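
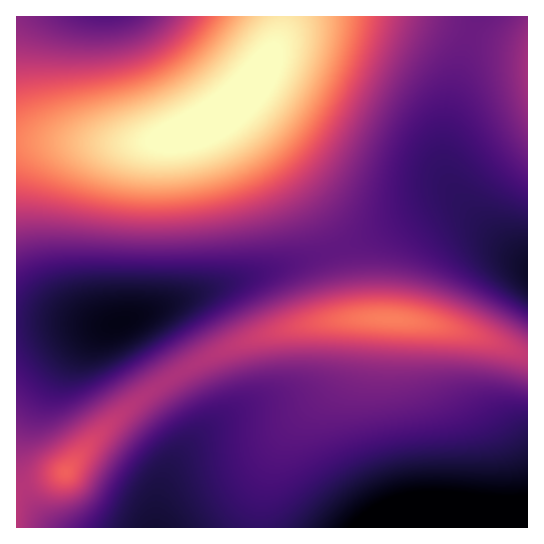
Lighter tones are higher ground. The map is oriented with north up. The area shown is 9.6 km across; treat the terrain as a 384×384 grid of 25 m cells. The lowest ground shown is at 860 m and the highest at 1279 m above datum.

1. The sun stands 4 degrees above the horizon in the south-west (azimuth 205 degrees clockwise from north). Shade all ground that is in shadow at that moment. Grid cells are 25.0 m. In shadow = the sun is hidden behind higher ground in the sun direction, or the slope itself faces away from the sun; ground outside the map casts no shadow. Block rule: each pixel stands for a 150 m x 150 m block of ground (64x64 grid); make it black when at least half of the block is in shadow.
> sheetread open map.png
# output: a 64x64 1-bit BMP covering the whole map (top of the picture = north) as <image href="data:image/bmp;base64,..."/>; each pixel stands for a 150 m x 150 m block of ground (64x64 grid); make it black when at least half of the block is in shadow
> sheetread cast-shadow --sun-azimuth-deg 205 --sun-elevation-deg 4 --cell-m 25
<image width="64" height="64" href="data:image/bmp;base64,Qk0+AgAAAAAAAD4AAAAoAAAAQAAAAEAAAAABAAEAAAAAAAACAAATCwAAEwsAAAIAAAAAAAAA////AAAAAAAAAAAAAAAAAAAAAAAAAAAAAAAAAAAAAAAAAAAAAAAAAAAAAAAAAAAAAAAAAAAAAAAAAAAAAAAAAAAAAAAAAAAABAAAAAAAAAAeAAAAAAAAAD8AAAAAAAAAP4AAAAAAAAA/wAAAAAAAAB/gAAAAAAAAD/AAAAAAAAAP+AAAAAAAAAf8AAAAAAAAA/4AAAAAAAAD/4AAAAAAAAH/wAAAAAAAAP/wAAAAAAAAf/gAAAAAAAA//gAAAAABAB//gAAAAAcAD//wAAAAPwAH//4AAAH/AAP//+AAP/8AAH///////wAAD///////AAAB//////8AAAA//////wAAAAf/////AAAAAP////8AAAAAP////wAAAAAH////AAAAAAH///8AAAAAAH///wAAAAAAP///AAAAAAAP//8AAAAAAAf//gAAAAAAAf/8AAAAAAAA//AAAAAAAAA/4AAAAAAAAA8AAAAAAAAAAAAAAAAAAAAAAAAAAAAAAAAAAAAAAAAAAAAAAAAAAAAAAAAAAAAAAAAAAAAAAAAAAAAAAAAAAAAAAAD/AAAAAAAAB//AAAAAAAAf/+AAAAAAAD//8AAAAAAAf//wAAAAAAB///gAAAAAAH//+AAAAAAAf//4AAAAAAA///wAAAAAAD///AAAAAAAH//8AAAAAAAP//wAAAAAAA=="/>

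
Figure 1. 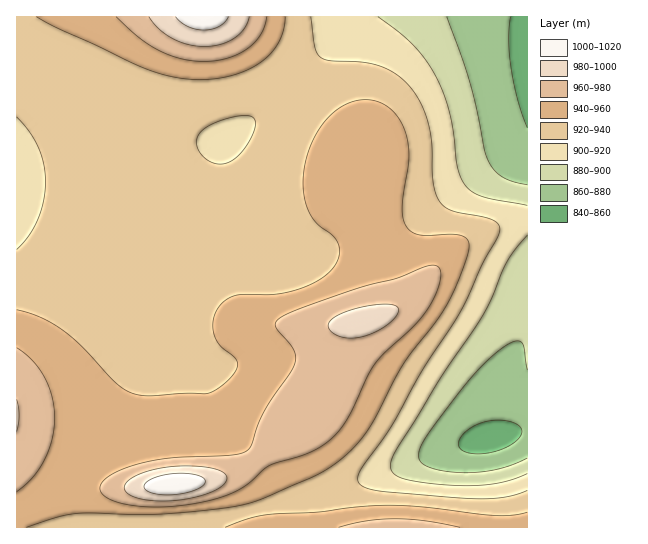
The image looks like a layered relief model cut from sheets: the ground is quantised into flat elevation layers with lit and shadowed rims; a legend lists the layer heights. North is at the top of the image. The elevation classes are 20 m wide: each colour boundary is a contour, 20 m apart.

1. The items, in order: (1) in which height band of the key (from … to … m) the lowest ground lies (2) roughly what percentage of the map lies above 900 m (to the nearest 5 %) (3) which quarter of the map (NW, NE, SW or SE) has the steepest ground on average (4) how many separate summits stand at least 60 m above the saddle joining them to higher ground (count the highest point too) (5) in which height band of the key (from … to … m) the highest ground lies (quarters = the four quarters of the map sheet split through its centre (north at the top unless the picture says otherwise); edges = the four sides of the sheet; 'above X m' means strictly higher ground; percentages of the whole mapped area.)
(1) The lowest point is somewhere between 840 and 860 m.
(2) Roughly 85 % of the ground is higher than 900 m.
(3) The steepest ground, on average, is in the south-east quarter.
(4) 2 summits rise at least 60 m above their surroundings.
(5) The highest point is somewhere between 1000 and 1020 m.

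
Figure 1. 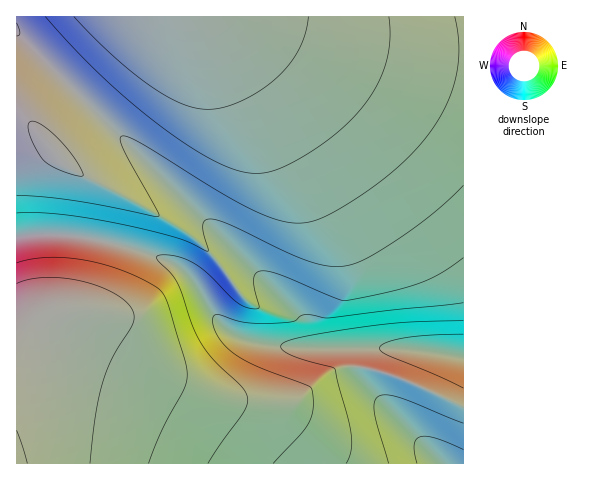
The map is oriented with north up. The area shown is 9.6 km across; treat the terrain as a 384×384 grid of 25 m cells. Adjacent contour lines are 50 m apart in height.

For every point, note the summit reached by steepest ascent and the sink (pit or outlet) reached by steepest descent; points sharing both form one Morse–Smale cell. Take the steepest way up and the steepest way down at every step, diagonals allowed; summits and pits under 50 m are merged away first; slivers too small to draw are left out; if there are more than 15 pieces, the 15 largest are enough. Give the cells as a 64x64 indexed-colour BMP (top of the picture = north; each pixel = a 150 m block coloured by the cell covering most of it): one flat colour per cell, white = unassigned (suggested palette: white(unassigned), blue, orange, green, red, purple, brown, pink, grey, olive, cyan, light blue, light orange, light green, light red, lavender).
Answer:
<image width="64" height="64" href="data:image/bmp;base64,Qk12CAAAAAAAAHYAAAAoAAAAQAAAAEAAAAABAAQAAAAAAAAIAAATCwAAEwsAABAAAAAAAAAA////ALR3HwAOf/8ALKAsACgn1gC9Z5QAS1aMAMJ34wB/f38AIr28AM++FwDox64AeLv/AIrfmACWmP8A1bDFACIiIiIiIiIiIiIiIiIiIiIiIiIiIiIiIiIiIiIiInd3IiIiIiIiIiIiIiIiIiIiIiIiIiIiIiIiIiIiIiInd3ciIiIiIiIiIiIiIiIiIiIiIiIiIiIiIiIiIiIiInd3dyIiIiIiIiIiIiIiIiIiIiIiIiIiIiIiIiIiIiInd3d3IiIiIiIiIiIiIiIiIiIiIiIiIiIiIiIiIiIiInd3d3ciIiIiIiIiIiIiIiIiIiIiIiIiIiIiIiIiIiInd3d3dyIiIiIiIiIiIiIiIiIiIiIiIiIiIiIiIiIiInd3d3d3IiIiIiIiIiIiIiIiIiIiIiIiIiIiIiIiIiIid3d3d3ciIiIiIiIiIiIiIiIiIiIiIiIiIiIiIiIiIid3d3d3cSIiIiIiIiIiIiIiIiIiIzMzMzMzIiIiIiIid3d3d3ERIiIiIiIiIiIiIiIiIzMzMzMzMzMzIiIiIid3d3dxEREiIiIiIiIiIiIiIiMzMzMzMzMzMzMyIiIid3d3cRERESIiIiIiIiIiIiIjMzMzMzMzMzMzMzMiIiJ3dxERERERIiIiIiIiIiIiIzMzMzMzMzMzMzMzMzMiInEREREREREiIiIiIiIiIiMzMzMzMzMzMzMzMzMzMzMzERERERERESIiIiIiIiIjMzMzMzMzMzMzMzMzMzMzMzMxERERERERIiIiIiIiIjMzMzMzMzMzMzMzMzMzEREREREREREREREiIiIiIiIzMzMzMzMzMzMzMxEREREREREREREREREREVIiIiIiMzMzMzMzMzMzMzERERERERERERERERERERERVTIiIzMzMzMzMzMzMzMzERERERERERERERERERERERFVUzMzMzMzMzMzMzMzMzEREREREREREREREREREREREVVVUzMzMzMzMzMzMzMzERERERERERERERERERERERERVVVVUzMzMzMzMzMzMzMRERERERERERERERERERERERFVVVVVMzMzMzMzMzMzMREREREREREREREREREREREREVVVVVVTMzMzMzMzMzMRERERERERERERERERERERERERVVVVVVMzMzMzMzMzMxERERERERERERERERERERERERFVVVVVUzMzMzMzMzMxEREREREREREREREREREREREREVVVVVVTMzMzMzMzMxERERERERERERERERERERERERERVVVVVVUzMzMzMzMxERERERERERERERERERERERERERFVVVVVVTMzMzMzEREREREREREREREREREREREREREREVVVVVVVMzMzMRERERERERERERERERERERERERERERERVVVVVVUzMxERERERERERERERERERERERERERERERERFFVVVVRBEREREREREREREREREREREREREREREREREREUREREREERERERERERERERERERERERERERERERERERERRERERERBERERERERERERERERERERERERERERERERERFEREREREEREREREREREREREREREREREREREREREREREUREREREQRERERERERERERERERERERERERERERERERERRERERERBERERERERERERERERERERERERERERERERERFEREREREEREREREREREREREREREREREREREREREREREUREREREQRERERERERERERERERERERERERERERERERERRERERERBERERERERERERERERERERERERERERERERERFEREREQREREREREREREREREREREREREREREREREREREUREREERERERERERERERERERERERERERERERERERERERREREERERERERERERERERERERERERERERERERERERERFEREQREREREREREREREREREREREREREREREREREREREUREQRERERERERERERERERERERERERERERERERERERERREQRERERERERERERERERERERERERERERERERERERERFEQREREREREREREREREREREREREREREREREREREREREURBERERERERERERERERERERERERERERERERERERERERREQRERERERERERERERERERERERERERERERERERERERFERBEREREREREREREREREREREREREREREREREREREREUREQRERERERERERERERERERERERERERERERERERERERREREERERERERERERERERERERERERERERERERERERERFERERBEREREREREREREREREREREREREREREREREREREUREREQRERERERERERERERERERERERERERERERERERERREREREERERERERERERERERERERERERERERERERERERFERERERBEREREREREREREREREREREREREREREREREREUREREREQRERERERERERERERERERERERERERERERERERREREREREERERERERERERERERERERERERERERERERERFERERERERBERERERERERERERERERERERERERERZmZmZkREREREREQREREREREREREREREREREREWZmZmZmZmZmREREREREREERERERERERERERERERFmZmZmZmZmZmZmZERERERERERBERERERERERERERFmZmZmZmZmZmZmZmZkREREREREREEREREREREREREWZmZmZmZmZmZmZmZmZm"/>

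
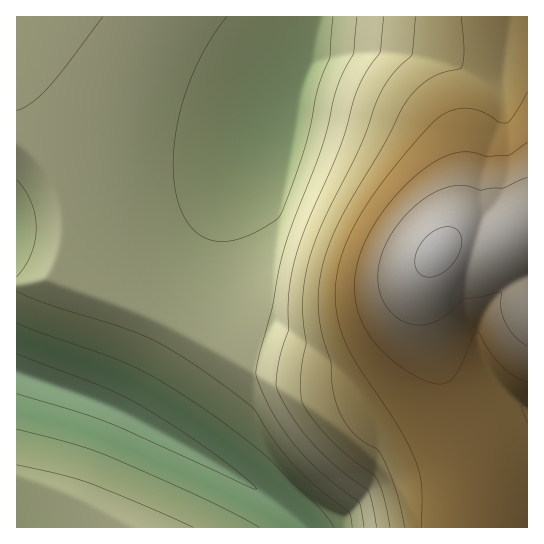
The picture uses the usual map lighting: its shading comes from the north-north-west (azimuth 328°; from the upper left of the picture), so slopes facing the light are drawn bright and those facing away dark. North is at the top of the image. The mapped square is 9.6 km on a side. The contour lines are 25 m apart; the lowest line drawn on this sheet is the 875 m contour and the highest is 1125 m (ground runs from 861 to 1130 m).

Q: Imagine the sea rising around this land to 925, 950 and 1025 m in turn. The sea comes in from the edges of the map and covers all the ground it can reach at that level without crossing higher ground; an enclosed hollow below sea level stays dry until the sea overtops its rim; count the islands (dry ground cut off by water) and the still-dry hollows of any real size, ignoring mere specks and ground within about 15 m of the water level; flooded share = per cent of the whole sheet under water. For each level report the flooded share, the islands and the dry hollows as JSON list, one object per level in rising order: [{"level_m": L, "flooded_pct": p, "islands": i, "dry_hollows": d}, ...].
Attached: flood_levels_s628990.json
[{"level_m": 925, "flooded_pct": 27, "islands": 0, "dry_hollows": 0}, {"level_m": 950, "flooded_pct": 55, "islands": 0, "dry_hollows": 0}, {"level_m": 1025, "flooded_pct": 69, "islands": 0, "dry_hollows": 0}]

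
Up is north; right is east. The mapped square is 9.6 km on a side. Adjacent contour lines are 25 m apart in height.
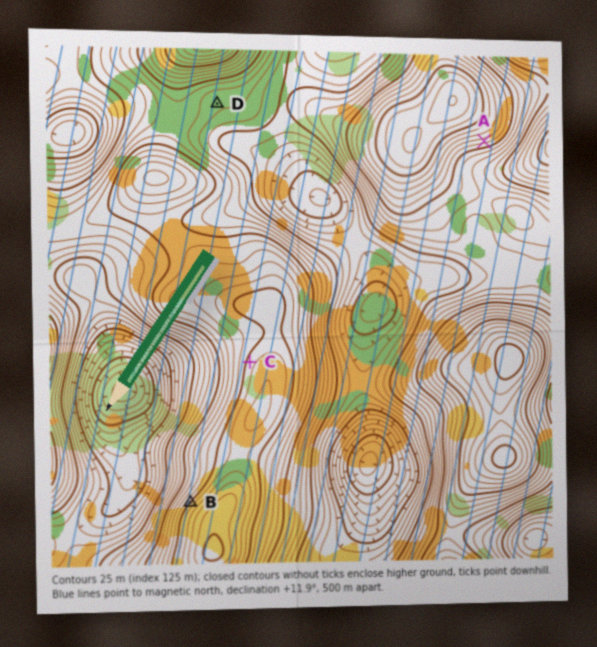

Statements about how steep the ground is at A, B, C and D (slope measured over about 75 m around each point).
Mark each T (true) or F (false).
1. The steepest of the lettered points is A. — F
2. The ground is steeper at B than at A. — T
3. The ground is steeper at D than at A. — F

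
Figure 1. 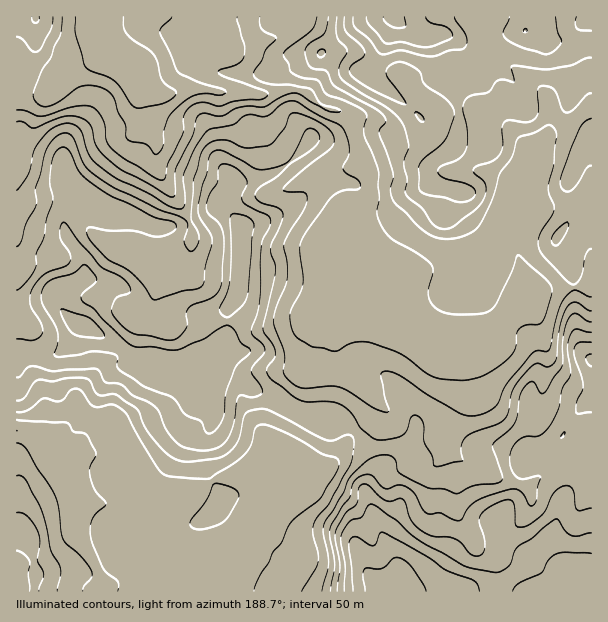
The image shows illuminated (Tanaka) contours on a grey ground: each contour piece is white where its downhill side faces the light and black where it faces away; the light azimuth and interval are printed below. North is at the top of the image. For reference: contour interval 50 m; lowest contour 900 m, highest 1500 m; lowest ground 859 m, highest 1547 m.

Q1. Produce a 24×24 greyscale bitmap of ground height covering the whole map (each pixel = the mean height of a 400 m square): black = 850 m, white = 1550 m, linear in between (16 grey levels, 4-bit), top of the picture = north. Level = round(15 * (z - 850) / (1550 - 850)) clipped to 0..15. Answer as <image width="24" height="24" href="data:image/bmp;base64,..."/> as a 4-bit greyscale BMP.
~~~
<image width="24" height="24" href="data:image/bmp;base64,Qk2WAQAAAAAAAHYAAAAoAAAAGAAAABgAAAABAAQAAAAAACABAAATCwAAEwsAABAAAAAAAAAAAAAAABEREQAiIiIAMzMzAERERABVVVUAZmZmAHd3dwCIiIgAmZmZAKqqqgC7u7sAzMzMAN3d3QDu7u4A////AHdlZmZmd4vv7tzN3YdVZmZmZ4ve3LvM3YZWZmZmZ4vdyqu7zHZVVmZ2ZnnLqZq6u2VVZmZmZmiqmImaqmVVZnh2ZmeJh4iaqlVWZ5mXZ3iHh3iaqmZmeJqoeIh3d2aJq4d4mqqph3ZndlZ5m5mZqqqphmZmVVVni5mqqZqphlVVVVVWeoq6iImpdVVVVVVVeIqpmHiahlVVVmZVZ3iZh3eKhlVVVWZVZ3iXd3eKhlVVZmZWd2iIiHeah1VWaIZWd2iIdleZd2VWiZdmd1iGQ0aYd2VWiYdmeFd0MjV3d3ZXiZh2eEVTIiRWZ3VXiJh3dzIzERMzRVV4iJiIeCIhESI0VWeZiZmYiDIRESMzRneaqpmamUMQEiMzRWiry6mqqg=="/>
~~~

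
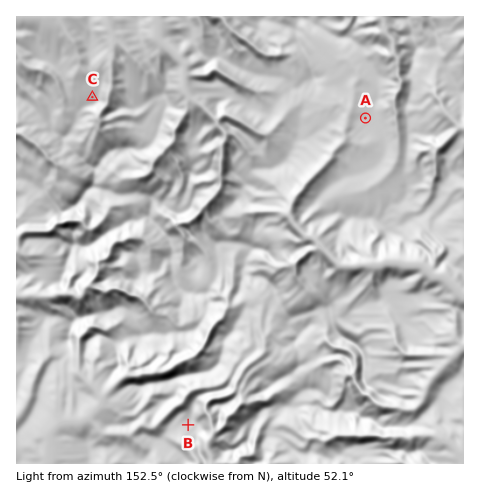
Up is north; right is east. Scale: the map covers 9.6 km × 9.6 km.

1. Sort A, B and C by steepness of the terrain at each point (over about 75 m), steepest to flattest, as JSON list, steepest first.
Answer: ["B", "C", "A"]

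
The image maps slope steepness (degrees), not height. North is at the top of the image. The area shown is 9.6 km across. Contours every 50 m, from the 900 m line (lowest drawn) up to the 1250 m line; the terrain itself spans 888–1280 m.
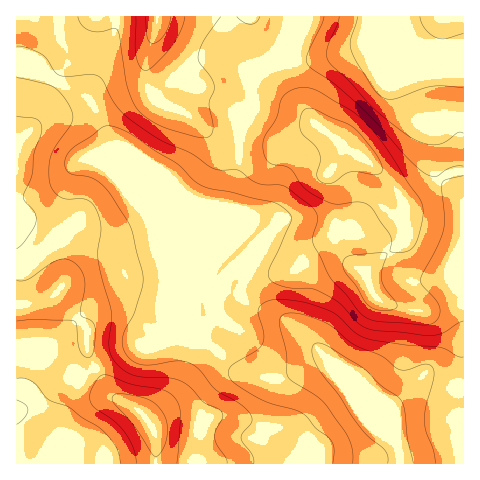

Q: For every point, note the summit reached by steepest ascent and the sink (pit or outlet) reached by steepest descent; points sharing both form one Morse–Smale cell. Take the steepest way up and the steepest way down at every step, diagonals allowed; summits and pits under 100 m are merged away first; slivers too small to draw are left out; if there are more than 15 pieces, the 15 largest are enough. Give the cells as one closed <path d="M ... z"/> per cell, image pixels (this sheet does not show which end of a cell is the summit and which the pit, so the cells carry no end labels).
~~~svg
<path d="M17 71l-1 318 12 3 9 7 22 34 0 5-11 25 249 1 7-18 11-15 14-14 25-14-7-13-14-18-4-10-3-3-6 0-30 16-11 4-9 0-33-8-21-21-16-12-7-6-1-10-39-95-7-13-16-19-26-70-12-22-12-10-32-16z"/><path d="M293 60l-21 5-15 8-8 9 3 22-12 19 0 35-10 45-32 76-2 7 0 14 9-14 5-2 25 10 15 10 23 10 20 11 11 9 24 26 5 12 14 18 14 23 23 23 12 8 0-25-3-14 23-20 5-4 10 0 15 5 18 0 0-184-23-24-22 20-10 5-5-1-12-19-17-17-14-10-17-8-32-28-14-26z"/><path d="M307 16l-291 1 0 53 32 7 32 16 12 10 12 22 26 70 16 19 7 13 39 95 1 10 23 18 21 21 33 8 9 0 11-4 26-15 10-2-22-25-24-16-30-13-15-10-25-10-5 2-9 15 0-15 32-78 12-50 0-35 12-19-3-22 11-11 18-8 16-3 2-15 9-20z"/><path d="M369 48l-14 1-36 10-25 1 0 10 4 24 8 18 12 14 26 22 17 8 14 10 17 17 11 18 6 2 14-7 18-17-6-14-1-29-18-21-14-31 3-4 19-9z"/><path d="M463 16l-155 0-12 29-2 15 25-1 36-10 14-1 55 23-19 9-3 4 14 31 18 21 1 29 6 13 11-6 12-1z"/><path d="M431 381l-12 1-26 23 3 14 0 25-12-8-31-33-24 14-14 14-11 15-7 17 166 1 1-76-18-2z"/><path d="M22 389l-6 1 0 73 31 1 12-26 0-5-22-34z"/><path d="M463 171l-8 0-13 7 21 24z"/>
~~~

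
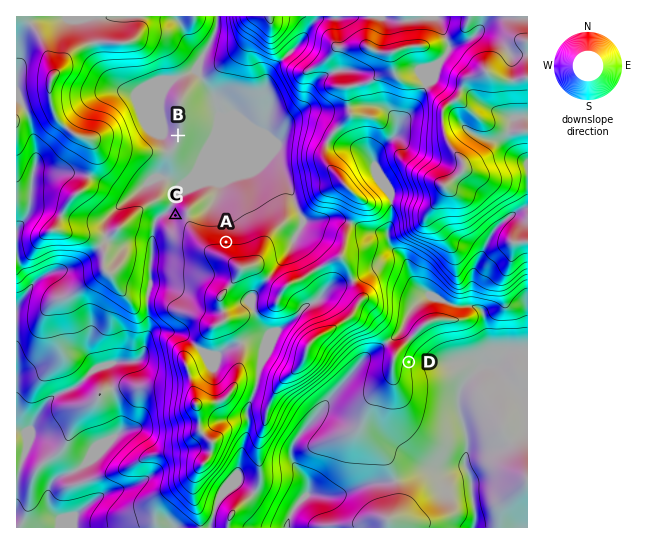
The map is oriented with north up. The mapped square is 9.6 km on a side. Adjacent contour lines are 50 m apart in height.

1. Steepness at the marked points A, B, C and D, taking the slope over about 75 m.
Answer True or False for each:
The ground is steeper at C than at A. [False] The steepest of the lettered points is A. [False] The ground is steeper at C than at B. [True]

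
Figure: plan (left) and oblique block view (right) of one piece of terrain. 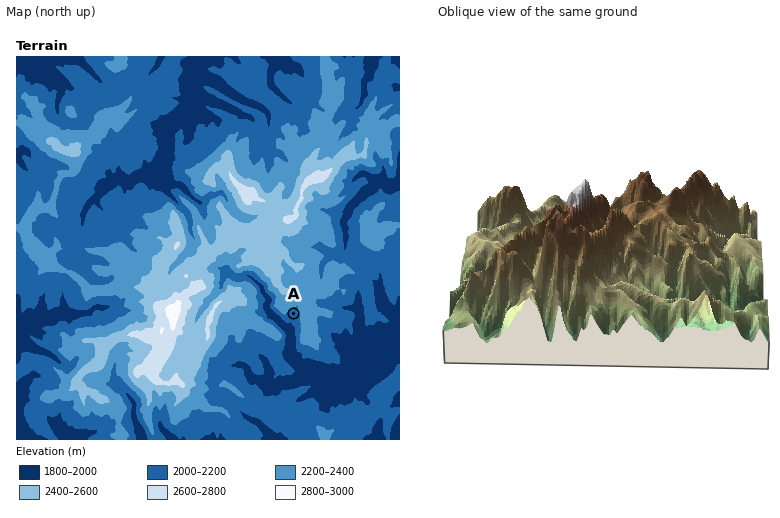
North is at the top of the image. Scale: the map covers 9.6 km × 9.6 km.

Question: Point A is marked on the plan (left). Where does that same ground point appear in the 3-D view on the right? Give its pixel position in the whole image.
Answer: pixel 679 273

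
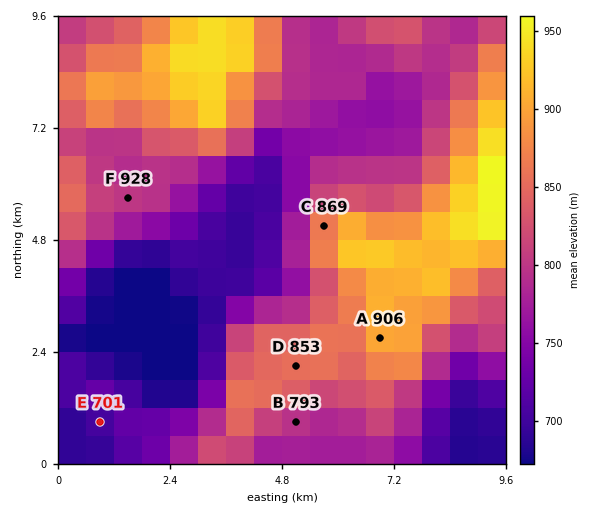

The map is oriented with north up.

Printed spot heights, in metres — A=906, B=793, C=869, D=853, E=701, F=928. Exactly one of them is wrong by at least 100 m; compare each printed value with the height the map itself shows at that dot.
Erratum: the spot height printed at F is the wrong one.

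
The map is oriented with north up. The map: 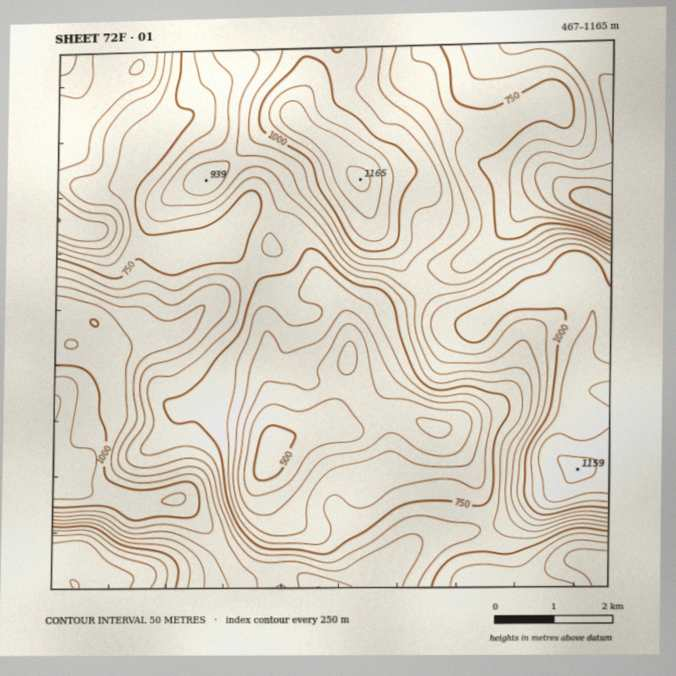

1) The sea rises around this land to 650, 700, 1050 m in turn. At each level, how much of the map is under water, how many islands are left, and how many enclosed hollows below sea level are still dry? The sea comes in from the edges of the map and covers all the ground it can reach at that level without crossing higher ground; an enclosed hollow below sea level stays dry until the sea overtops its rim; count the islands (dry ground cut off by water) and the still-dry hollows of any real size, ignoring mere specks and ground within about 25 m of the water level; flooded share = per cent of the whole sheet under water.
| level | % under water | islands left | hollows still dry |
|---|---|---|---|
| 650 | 9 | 0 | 1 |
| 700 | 14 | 0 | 1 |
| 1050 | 93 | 1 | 0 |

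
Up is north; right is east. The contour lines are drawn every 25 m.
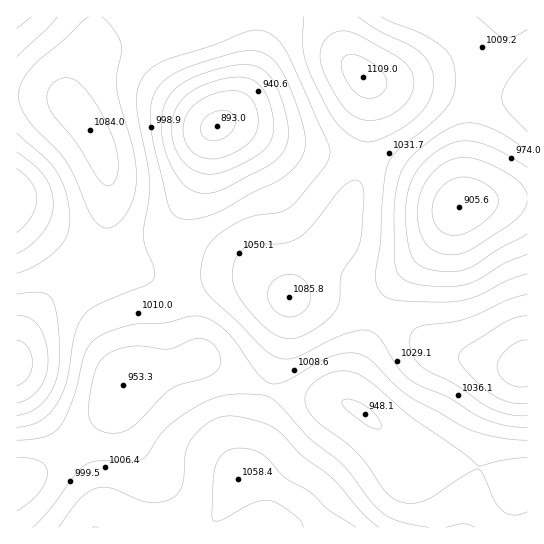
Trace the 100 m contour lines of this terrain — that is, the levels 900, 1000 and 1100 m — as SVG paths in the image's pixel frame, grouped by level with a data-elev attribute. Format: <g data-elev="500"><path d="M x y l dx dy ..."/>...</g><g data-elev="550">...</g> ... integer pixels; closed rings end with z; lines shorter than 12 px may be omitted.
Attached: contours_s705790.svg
<g data-elev="900"><path d="M213 141l-7-2-4-5-2-7 3-6 6-6 8-4 8-1 6 3 3 3 2 5-3 9-9 8z"/></g><g data-elev="1000"><path d="M428 527l-27-5-17-8-13-12-28-36-34-28-34-37-10-6-24-1-14 1-13 3-28 15-22 17-17 25-6 5-11 2-31-1-14 4-10 9-27 37-15 16"/><path d="M474 527l-11-3-17 3"/><path d="M17 440l28-3 8-4 6-6 7-11 7-18 12-45 5-9 7-6 12-6 21-7 35-2 30-7 15 4 15 10 11 12 21 30 12 11 6 1 10-3 34-19 14-6 13-3 12 1 13 7 23 23 13 11 55 31 13 6 18 4 34 4"/><path d="M527 254l-21 9-27 16-13 5-23 3-30-4-11-5-6-11-2-49 3-31 3-12 4-9 7-9 11-10 28-19 16-5 16 2 21 9 24 17"/><path d="M186 219l-7-1-5-3-4-6-3-8-16-72 0-20 4-16 6-9 8-7 24-11 49-15 12 0 11 3 8 5 7 10 15 30 10 36 0 11-2 9-11 15-15 12-26 11-36 20-16 5z"/><path d="M17 152l18 14 10 11 6 13 2 13-2 15-7 13-13 14-14 9"/><path d="M527 29l-13 7-11 1-6-3-21-17"/><path d="M31 17l-14 11"/></g><g data-elev="1100"><path d="M17 386l6-4 5-5 3-7 1-8-1-8-3-7-5-4-6-3"/><path d="M527 340l-9 2-10 7-8 9-3 9 4 10 7 6 10 4 9-1"/><path d="M365 98l9 0 9-5 4-8-1-8-7-8-13-10-11-4-9 0-3 3-2 5 3 12 10 16z"/></g>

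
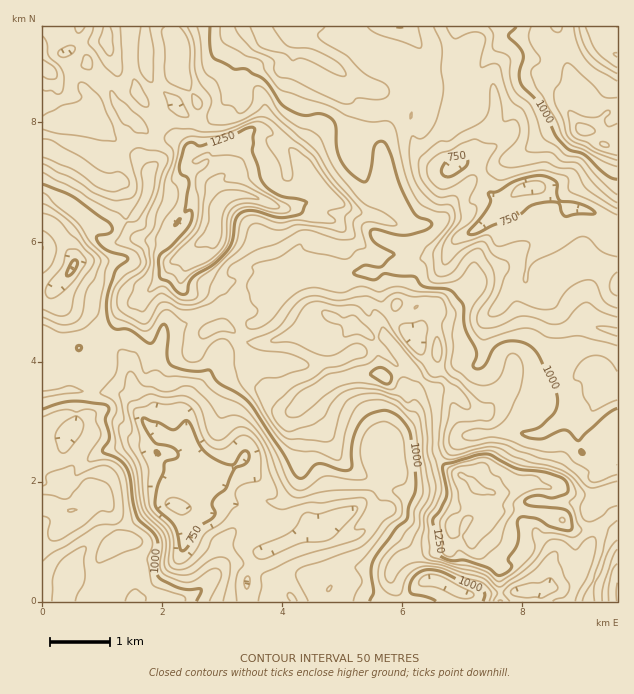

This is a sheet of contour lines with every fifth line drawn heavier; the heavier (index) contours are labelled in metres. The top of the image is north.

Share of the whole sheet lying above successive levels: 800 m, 92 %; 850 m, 85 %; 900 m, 77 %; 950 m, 67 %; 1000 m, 56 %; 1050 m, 44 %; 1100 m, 31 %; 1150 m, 19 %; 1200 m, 11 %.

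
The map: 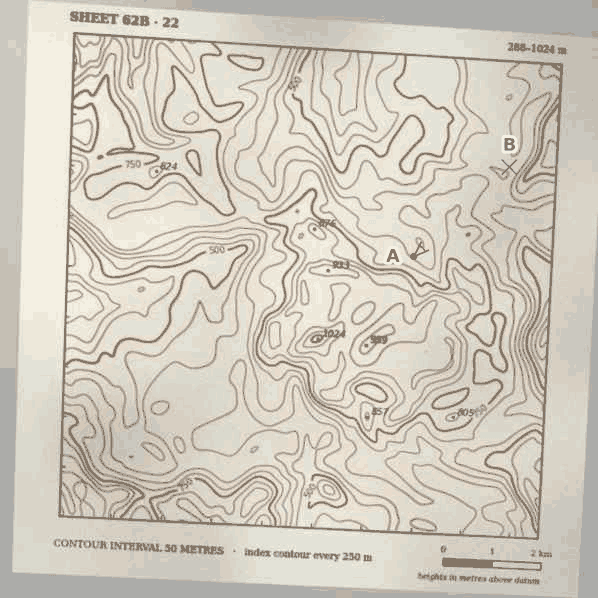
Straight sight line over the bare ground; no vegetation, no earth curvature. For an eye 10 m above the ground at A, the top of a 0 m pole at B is hidden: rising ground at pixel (432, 240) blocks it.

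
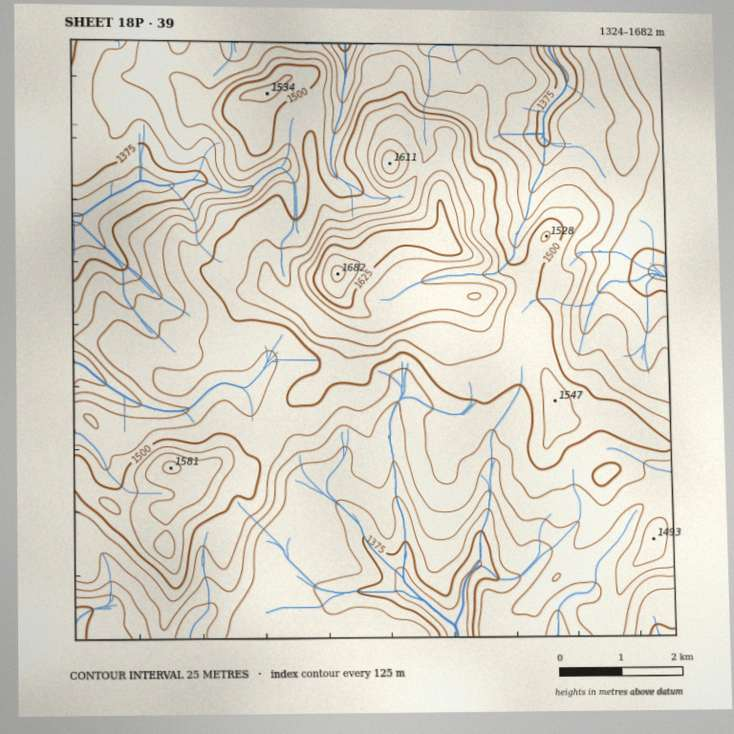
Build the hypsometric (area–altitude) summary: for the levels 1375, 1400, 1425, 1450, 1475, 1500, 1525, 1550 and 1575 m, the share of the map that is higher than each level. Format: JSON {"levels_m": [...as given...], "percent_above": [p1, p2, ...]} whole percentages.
{"levels_m": [1375, 1400, 1425, 1450, 1475, 1500, 1525, 1550, 1575], "percent_above": [95, 86, 70, 55, 40, 26, 15, 9, 5]}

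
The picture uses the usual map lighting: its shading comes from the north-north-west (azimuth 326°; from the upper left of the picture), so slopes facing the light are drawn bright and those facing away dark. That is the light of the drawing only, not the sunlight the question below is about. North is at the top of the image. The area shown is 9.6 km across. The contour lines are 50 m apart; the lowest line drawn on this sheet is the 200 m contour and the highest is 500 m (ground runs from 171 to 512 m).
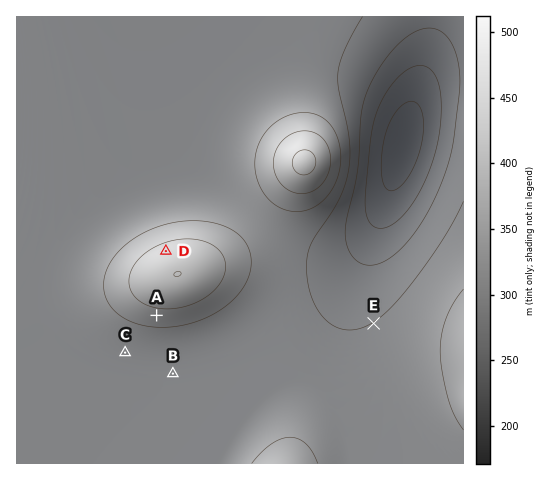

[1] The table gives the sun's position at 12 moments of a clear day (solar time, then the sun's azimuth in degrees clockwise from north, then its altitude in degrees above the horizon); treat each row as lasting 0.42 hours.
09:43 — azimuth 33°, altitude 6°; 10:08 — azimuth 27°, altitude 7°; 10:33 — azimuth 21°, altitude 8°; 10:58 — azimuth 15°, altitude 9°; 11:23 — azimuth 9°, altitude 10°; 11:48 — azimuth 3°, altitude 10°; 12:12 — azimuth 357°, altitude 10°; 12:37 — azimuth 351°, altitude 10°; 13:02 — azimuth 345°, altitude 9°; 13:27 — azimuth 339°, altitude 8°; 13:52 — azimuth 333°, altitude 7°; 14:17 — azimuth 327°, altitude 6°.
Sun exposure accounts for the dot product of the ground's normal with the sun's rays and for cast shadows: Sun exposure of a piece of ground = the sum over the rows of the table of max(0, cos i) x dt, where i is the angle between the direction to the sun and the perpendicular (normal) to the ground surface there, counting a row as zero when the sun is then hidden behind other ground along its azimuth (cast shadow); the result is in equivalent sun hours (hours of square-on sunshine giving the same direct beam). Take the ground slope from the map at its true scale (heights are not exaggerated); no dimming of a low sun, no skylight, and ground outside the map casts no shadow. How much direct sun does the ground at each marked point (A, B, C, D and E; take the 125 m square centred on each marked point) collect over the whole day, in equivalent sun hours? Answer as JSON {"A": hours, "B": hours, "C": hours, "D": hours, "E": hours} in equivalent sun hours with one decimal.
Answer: {"A": 0.1, "B": 0.7, "C": 0.6, "D": 1.2, "E": 0.8}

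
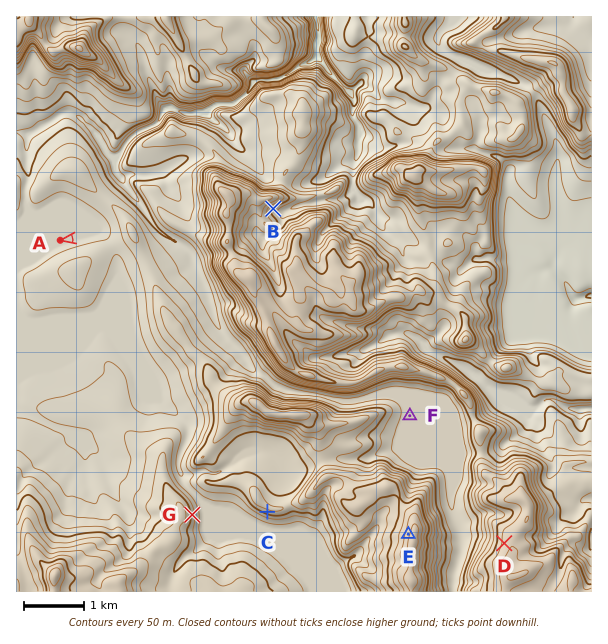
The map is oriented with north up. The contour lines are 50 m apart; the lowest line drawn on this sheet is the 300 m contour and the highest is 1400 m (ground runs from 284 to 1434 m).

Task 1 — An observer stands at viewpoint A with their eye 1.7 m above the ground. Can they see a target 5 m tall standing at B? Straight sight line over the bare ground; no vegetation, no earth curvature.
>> no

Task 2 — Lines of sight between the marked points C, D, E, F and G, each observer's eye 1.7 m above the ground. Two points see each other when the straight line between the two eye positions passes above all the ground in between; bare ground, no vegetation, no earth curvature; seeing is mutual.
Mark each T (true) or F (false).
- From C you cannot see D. T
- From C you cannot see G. F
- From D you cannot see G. T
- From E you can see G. T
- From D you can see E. F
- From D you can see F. T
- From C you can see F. F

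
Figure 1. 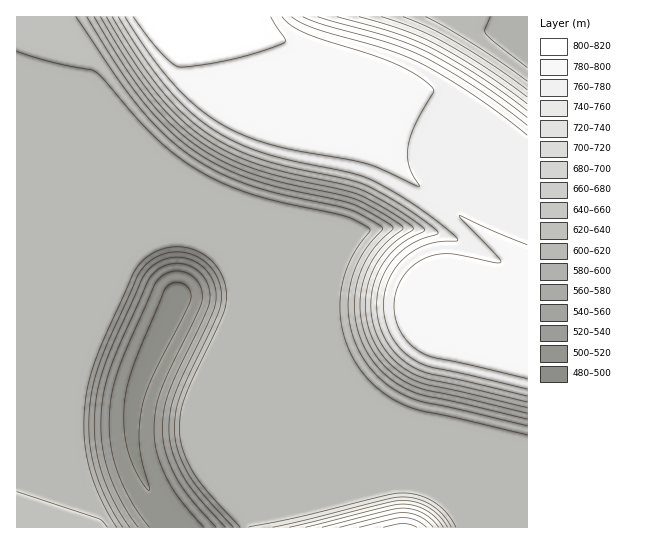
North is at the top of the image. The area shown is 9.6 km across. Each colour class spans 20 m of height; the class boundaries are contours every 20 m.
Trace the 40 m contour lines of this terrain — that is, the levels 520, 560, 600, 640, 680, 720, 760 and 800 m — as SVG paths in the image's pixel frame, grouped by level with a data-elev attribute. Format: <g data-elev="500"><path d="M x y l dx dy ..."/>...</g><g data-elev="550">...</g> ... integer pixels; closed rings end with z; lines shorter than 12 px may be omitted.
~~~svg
<g data-elev="520"><path d="M149 527l-19-28-14-33-6-29 0-32 4-20 7-22 34-78 8-10 14-4 10 2 9 6 5 10 1 10-4 13-28 58-10 23-5 22-1 24 5 20 10 24 14 20 21 24"/></g><g data-elev="560"><path d="M130 527l-19-32-12-33-5-32 3-36 4-19 8-21 34-77 6-8 9-7 9-4 10-1 14 3 14 9 9 13 2 16-3 15-30 62-10 24-4 23 1 21 6 19 11 20 14 19 25 26"/></g><g data-elev="600"><path d="M117 527l-19-34-11-35-3-35 4-37 13-41 35-76 7-9 10-7 12-5 12-1 10 1 10 3 15 10 11 16 4 18-1 11-3 9-32 66-8 21-3 21 1 20 6 18 10 17 14 18 29 31"/><path d="M527 68l-41-34-1-4 5-13"/></g><g data-elev="640"><path d="M451 527l-8-12-12-10-13-6-15-2-14 2-117 28"/><path d="M527 90l-34-25-36-22-27-15-27-11"/><path d="M76 17l41 61 23 31 25 26 26 21 24 15 27 11 35 11 72 16 16 8 17 10 0 3-17 20-9 16-6 19-2 20 2 20 6 20 11 18 14 16 17 13 19 8 110 26"/></g><g data-elev="680"><path d="M443 527l-7-9-10-8-11-4-12-2-14 2-84 21"/><path d="M527 104l-45-32-47-28-33-14-43-13"/><path d="M94 17l30 49 24 33 25 27 26 22 27 15 31 12 100 25 22 11 23 15 1 3-1 1-17 14-13 17-8 17-4 19 1 20 5 20 9 18 14 15 16 12 17 7 105 24"/></g><g data-elev="720"><path d="M433 527l-13-10-17-4-11 1-52 13"/><path d="M527 118l-51-37-51-30-36-14-71-20"/><path d="M106 17l27 44 24 32 24 26 25 20 26 15 29 11 28 8 56 12 17 5 33 18 29 21 0 2-20 11-15 13-10 16-6 18-2 20 4 20 8 18 13 15 14 10 15 6 102 24"/></g><g data-elev="760"><path d="M417 527l-14-4-20 4"/><path d="M527 135l-53-40-53-32-36-14-71-21-13-5-9-6"/><path d="M118 17l25 39 23 31 24 24 24 19 24 13 29 11 25 7 57 11 20 7 44 25 41 31 4 6-24 2-19 7-12 9-9 11-7 15-3 16 1 17 5 15 5 9 8 10 10 7 10 6 104 24"/></g><g data-elev="800"><path d="M133 17l30 38 11 10 8 2 52-8 25-7 24-9 2-4-14-22"/></g>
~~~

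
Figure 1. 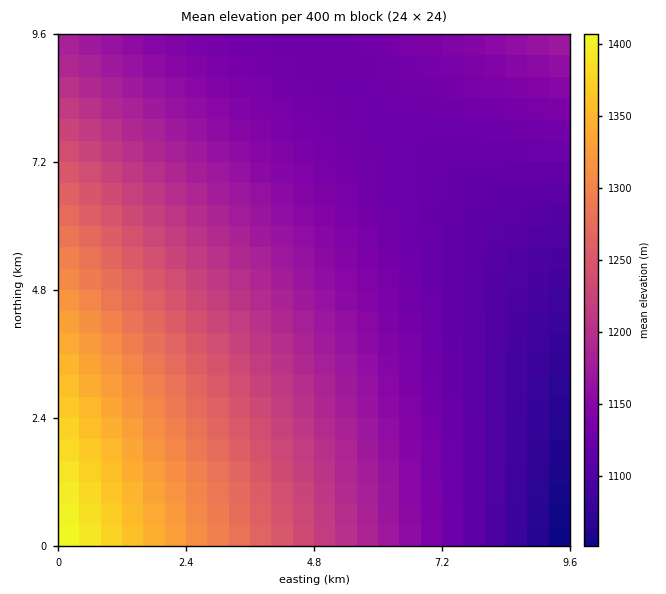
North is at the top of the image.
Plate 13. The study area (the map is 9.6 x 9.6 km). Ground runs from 1040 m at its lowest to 1420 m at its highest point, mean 1180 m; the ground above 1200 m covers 30.5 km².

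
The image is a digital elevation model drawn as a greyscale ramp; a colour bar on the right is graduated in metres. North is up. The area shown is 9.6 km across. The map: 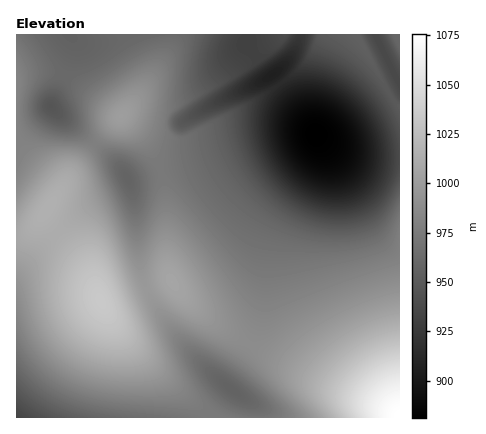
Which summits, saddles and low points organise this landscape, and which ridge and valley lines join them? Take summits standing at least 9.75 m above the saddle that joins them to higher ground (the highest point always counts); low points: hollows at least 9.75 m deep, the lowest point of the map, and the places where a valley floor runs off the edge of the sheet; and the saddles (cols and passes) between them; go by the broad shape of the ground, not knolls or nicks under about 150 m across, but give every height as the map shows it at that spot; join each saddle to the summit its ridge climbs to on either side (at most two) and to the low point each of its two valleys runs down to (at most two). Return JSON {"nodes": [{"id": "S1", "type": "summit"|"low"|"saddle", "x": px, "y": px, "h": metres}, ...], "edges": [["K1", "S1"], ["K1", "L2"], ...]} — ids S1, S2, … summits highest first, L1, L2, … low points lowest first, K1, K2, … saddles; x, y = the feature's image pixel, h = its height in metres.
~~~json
{"nodes": [
{"id": "S1", "type": "summit", "x": 398, "y": 416, "h": 1076},
{"id": "S2", "type": "summit", "x": 100, "y": 302, "h": 1034},
{"id": "S3", "type": "summit", "x": 122, "y": 116, "h": 1001},
{"id": "S4", "type": "summit", "x": 398, "y": 38, "h": 959},
{"id": "S5", "type": "summit", "x": 358, "y": 40, "h": 955},
{"id": "L1", "type": "low", "x": 316, "y": 134, "h": 881},
{"id": "L2", "type": "low", "x": 16, "y": 418, "h": 933},
{"id": "L3", "type": "low", "x": 50, "y": 106, "h": 946},
{"id": "L4", "type": "low", "x": 232, "y": 390, "h": 956},
{"id": "L5", "type": "low", "x": 128, "y": 178, "h": 957},
{"id": "K1", "type": "saddle", "x": 56, "y": 234, "h": 1012},
{"id": "K2", "type": "saddle", "x": 146, "y": 290, "h": 997},
{"id": "K3", "type": "saddle", "x": 248, "y": 344, "h": 988},
{"id": "K4", "type": "saddle", "x": 94, "y": 144, "h": 978},
{"id": "K5", "type": "saddle", "x": 160, "y": 172, "h": 973},
{"id": "K6", "type": "saddle", "x": 384, "y": 52, "h": 937}],
"edges": [["K1", "S2"], ["K1", "L2"], ["K1", "L5"], ["K2", "S2"], ["K2", "L4"], ["K2", "L5"], ["K3", "S1"], ["K3", "S2"], ["K3", "L1"], ["K3", "L4"], ["K4", "S2"], ["K4", "S3"], ["K4", "L3"], ["K4", "L5"], ["K5", "S2"], ["K5", "S3"], ["K5", "L1"], ["K5", "L5"], ["K6", "S4"], ["K6", "S5"], ["K6", "L1"]]}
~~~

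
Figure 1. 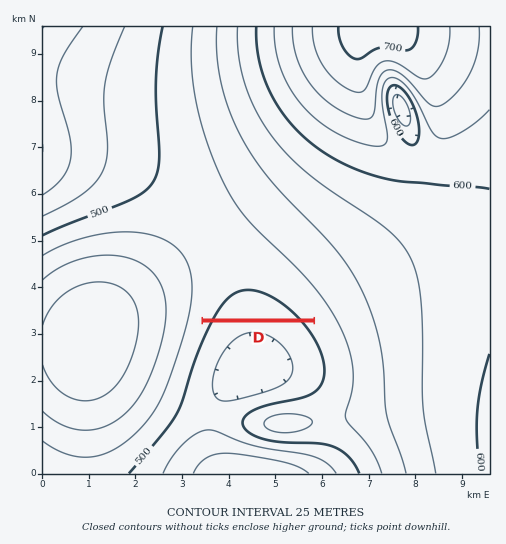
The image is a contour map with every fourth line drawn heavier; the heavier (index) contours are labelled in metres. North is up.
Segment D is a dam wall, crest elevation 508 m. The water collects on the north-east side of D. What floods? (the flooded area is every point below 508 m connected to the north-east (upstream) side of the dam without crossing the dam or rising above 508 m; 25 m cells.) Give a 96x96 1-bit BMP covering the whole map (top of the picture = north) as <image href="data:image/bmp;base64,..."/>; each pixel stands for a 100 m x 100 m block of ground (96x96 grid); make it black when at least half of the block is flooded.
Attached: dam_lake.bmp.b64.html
<image width="96" height="96" href="data:image/bmp;base64,Qk2+BAAAAAAAAD4AAAAoAAAAYAAAAGAAAAABAAEAAAAAAIAEAAATCwAAEwsAAAIAAAAAAAAA////AAAAAAAAAAAAAAAAAAAAAAAAAAAAAAAAAAAAAAAAAAAAAAAAAAAAAAAAAAAAAAAAAAAAAAAAAAAAAAAAAAAAAAAAAAAAAAAAAAAAAAAAAAAAAAAAAAAAAAAAAAAAAAAAAAAAAAAAAAAAAAAAAAAAAAAAAAAAAAAAAAAAAAAAAAAAAAAAAAAAAAAAAAAAAAAAAAAAAAAAAAAAAAAAAAAAAAAAAAAAAAAAAAAAAAAAAAAAAAAAAAAAAAAAAAAAAAAAAAAAAAAAAAAAAAAAAAAAAAAAAAAAAAAAAAAAAAAAAAAAAAAAAAAAAAAAAAAAAAAAAAAAAAAAAAAAAAAAAAAAAAAAAAAAAAAAAAAAAAAAAAAAAAAAAAAAAAAAAAAAAAAAAAAAAAAAAAAAAAAAAAAAAAAAAAAAAAAAAAAAAAAAAAAAAAAAAAAAAAAAAAAAAAAAAAAAAAAAAAAAAAAAAAAAAAAAAAAAAAAAAAAAAAAAAAAAAAAAAAAAAAAAAAAAAAAAAAAAAAAAAAAAAAAAAAAAAAAAAAAAH///gAAAAAAAAAAAH///gAAAAAAAAAAAD///AAAAAAAAAAAAD//+AAAAAAAAAAAAB//8AAAAAAAAAAAAB//4AAAAAAAAAAAAB//wAAAAAAAAAAAAA//AAAAAAAAAAAAAAf+AAAAAAAAAAAAAAP4AAAAAAAAAAAAAACAAAAAAAAAAAAAAAAAAAAAAAAAAAAAAAAAAAAAAAAAAAAAAAAAAAAAAAAAAAAAAAAAAAAAAAAAAAAAAAAAAAAAAAAAAAAAAAAAAAAAAAAAAAAAAAAAAAAAAAAAAAAAAAAAAAAAAAAAAAAAAAAAAAAAAAAAAAAAAAAAAAAAAAAAAAAAAAAAAAAAAAAAAAAAAAAAAAAAAAAAAAAAAAAAAAAAAAAAAAAAAAAAAAAAAAAAAAAAAAAAAAAAAAAAAAAAAAAAAAAAAAAAAAAAAAAAAAAAAAAAAAAAAAAAAAAAAAAAAAAAAAAAAAAAAAAAAAAAAAAAAAAAAAAAAAAAAAAAAAAAAAAAAAAAAAAAAAAAAAAAAAAAAAAAAAAAAAAAAAAAAAAAAAAAAAAAAAAAAAAAAAAAAAAAAAAAAAAAAAAAAAAAAAAAAAAAAAAAAAAAAAAAAAAAAAAAAAAAAAAAAAAAAAAAAAAAAAAAAAAAAAAAAAAAAAAAAAAAAAAAAAAAAAAAAAAAAAAAAAAAAAAAAAAAAAAAAAAAAAAAAAAAAAAAAAAAAAAAAAAAAAAAAAAAAAAAAAAAAAAAAAAAAAAAAAAAAAAAAAAAAAAAAAAAAAAAAAAAAAAAAAAAAAAAAAAAAAAAAAAAAAAAAAAAAAAAAAAAAAAAAAAAAAAAAAAAAAAAAAAAAAAAAAAAAAAAAAAAAAAAAAAAAAAAAAAAAAAAAAAAAAAAAAAAAAAAAAAAAAAAAAAAAAAAAAAAAAAAAAAAAAAAAAAAAAAAAAAAAAAAAAAAAAAAAAAAAAAAAAAAAAAAAAAAAAAAAAAAAAAAAAAAAAAAAAAAAAAAAAAA="/>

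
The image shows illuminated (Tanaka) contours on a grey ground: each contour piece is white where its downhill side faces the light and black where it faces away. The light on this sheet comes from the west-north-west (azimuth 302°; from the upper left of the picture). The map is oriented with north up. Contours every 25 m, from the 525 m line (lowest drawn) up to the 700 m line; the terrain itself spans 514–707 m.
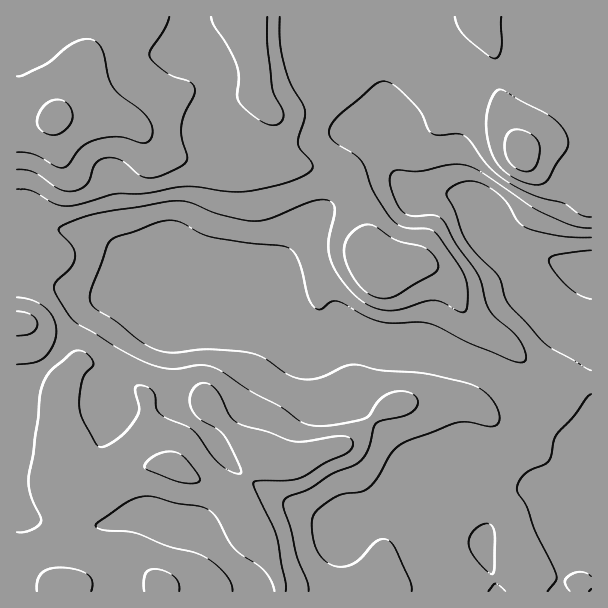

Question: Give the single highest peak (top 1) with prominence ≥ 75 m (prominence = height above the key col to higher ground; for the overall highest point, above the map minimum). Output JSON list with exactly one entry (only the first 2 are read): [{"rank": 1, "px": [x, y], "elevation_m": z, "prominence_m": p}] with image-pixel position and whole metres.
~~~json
[{"rank": 1, "px": [54, 117], "elevation_m": 707, "prominence_m": 193}]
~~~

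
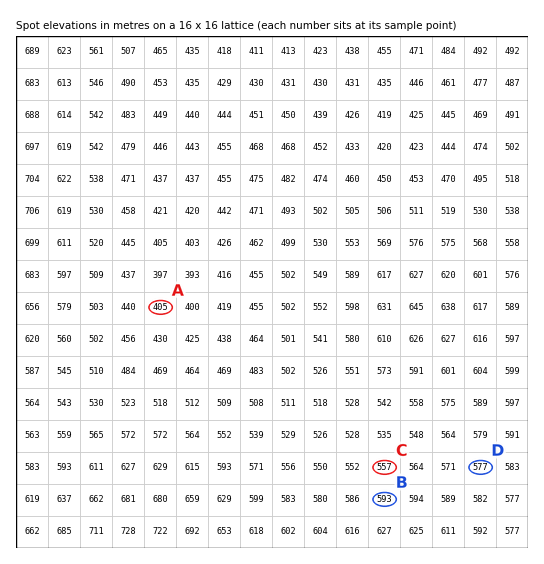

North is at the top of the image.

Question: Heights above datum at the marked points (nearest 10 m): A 410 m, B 590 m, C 560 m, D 580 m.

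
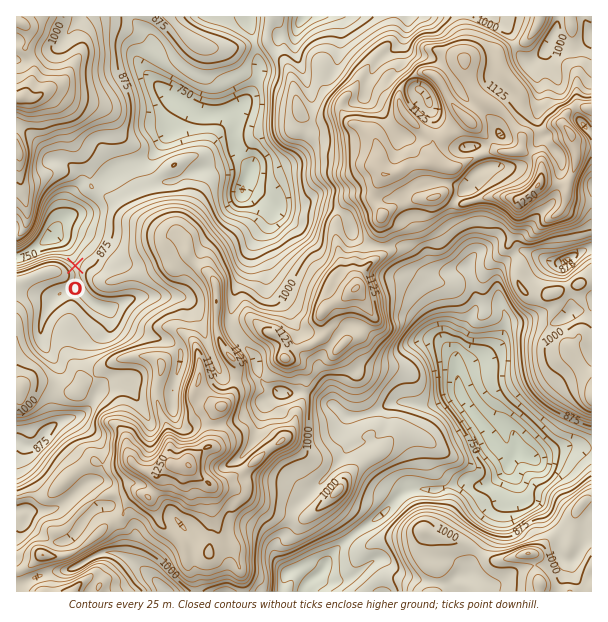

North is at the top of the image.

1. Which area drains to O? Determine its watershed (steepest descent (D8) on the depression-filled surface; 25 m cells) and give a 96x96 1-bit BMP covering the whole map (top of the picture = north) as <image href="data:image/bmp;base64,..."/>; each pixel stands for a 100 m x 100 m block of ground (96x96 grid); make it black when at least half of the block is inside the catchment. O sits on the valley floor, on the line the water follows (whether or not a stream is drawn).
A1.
<image width="96" height="96" href="data:image/bmp;base64,Qk2+BAAAAAAAAD4AAAAoAAAAYAAAAGAAAAABAAEAAAAAAIAEAAATCwAAEwsAAAIAAAAAAAAA////AAAAAAAAAAAAAAAAAAAAAAAAAAAAAAAAAAAAAAAAAAAAAAAAAAAAAAAAAAAAAAAAAAAAAAAAAAAAAAAAAAAAAAAAAAAAAAAAAAAAAAAAAAAAAAAAAAAAAAAAAAAAAAAAAAAAAAAAAAAAAAAAAAAAAAAAAAAAAAAAAAAAAAAAAAAAAAAAAAAAAAAAAAAAAAAAAAAAAAAAAAAAAAAAAAAAAAAAAAAAAAAAAAAAAAAAAAAAAAAAAAAAAAAAAAAAAAAAAAAAAAAAAAAAAAAAAAAAAAAAAAAAAAAAAAAAAAAAAAAAAAAAAAAAAAAAAAAAAAAAAAAAAAAAAAAAAAAAAAAAAAAAAAA4AAAAAAAAAAAAAAB8AAAAAAAAAAAAAAA+AAAAAAAAAAAAAAA/AAAAAAAAAAAAAAB/gAAAAAAAAAAAAAB/gAAAAAAAAAAAAAB/gAAAAAAAAAAAAAB/gAAAAAAAAAAAAAD/gAAAAAAAAAAAAAD/wAAAAAAAAAAAAAD/4AAAAAAAAAAAAAH/8AAAAAAAAAAAQAH/8AAAAAAAAACB4AH/+AAAAAAAAAD/8AD/+AAAAAAAAAD//AD/+AAAAAAAAAD//gD/+AAAAAAAAAD//wD/+AAAAAAAAAD/////4AAAAAAAAAD/////4AAAAAAAAAD/////wAAAAAAAAAD/////wAAAAAAAAAD/////wAAAAAAAAAD/////gAAAAAAAAAD/////gAAAAAAAAAD/////gAAAAAAAAAD/////wAAAAAAAAAD/////wAAAAAAAAAD/////wAAAAAAAAAD/////gAAAAAAAAAD/////gAAAAAAAAAAf+D//gAAAAAAAAAACcAH+AAAAAAAAAAAAAAD8AAAAAAAAAAAAAAA4AAAAAAAAAAAAAAB4AAAAAAAAAAAAAABwAAAAAAAAAAAAAABwAAAAAAAAAAAAAAAAAAAAAAAAAAAAAAAAAAAAAAAAAAAAAAAAAAAAAAAAAAAAAAAAAAAAAAAAAAAAAAAAAAAAAAAAAAAAAAAAAAAAAAAAAAAAAAAAAAAAAAAAAAAAAAAAAAAAAAAAAAAAAAAAAAAAAAAAAAAAAAAAAAAAAAAAAAAAAAAAAAAAAAAAAAAAAAAAAAAAAAAAAAAAAAAAAAAAAAAAAAAAAAAAAAAAAAAAAAAAAAAAAAAAAAAAAAAAAAAAAAAAAAAAAAAAAAAAAAAAAAAAAAAAAAAAAAAAAAAAAAAAAAAAAAAAAAAAAAAAAAAAAAAAAAAAAAAAAAAAAAAAAAAAAAAAAAAAAAAAAAAAAAAAAAAAAAAAAAAAAAAAAAAAAAAAAAAAAAAAAAAAAAAAAAAAAAAAAAAAAAAAAAAAAAAAAAAAAAAAAAAAAAAAAAAAAAAAAAAAAAAAAAAAAAAAAAAAAAAAAAAAAAAAAAAAAAAAAAAAAAAAAAAAAAAAAAAAAAAAAAAAAAAAAAAAAAAAAAAAAAAAAAAAAAAAAAAAAAAAAAAAAAAAAAAAAAAAAAAAAAAAAAAAAAAAAAAAAAAAAAAAAAA="/>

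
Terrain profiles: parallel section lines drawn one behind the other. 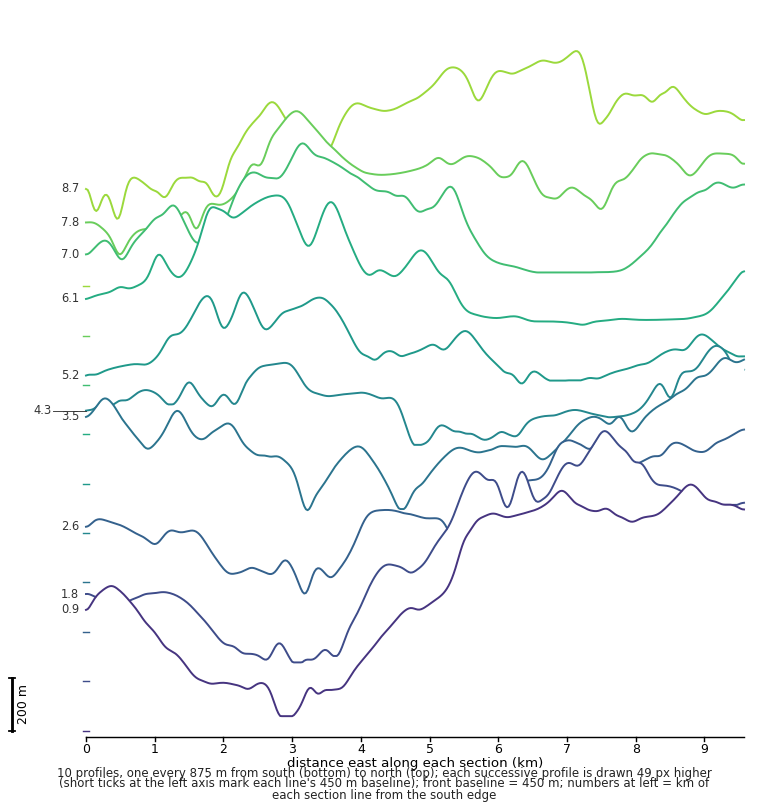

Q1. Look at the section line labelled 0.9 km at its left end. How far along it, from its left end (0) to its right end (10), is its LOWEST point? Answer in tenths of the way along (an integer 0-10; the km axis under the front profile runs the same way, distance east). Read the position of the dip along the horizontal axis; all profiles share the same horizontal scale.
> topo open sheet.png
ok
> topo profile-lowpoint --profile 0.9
3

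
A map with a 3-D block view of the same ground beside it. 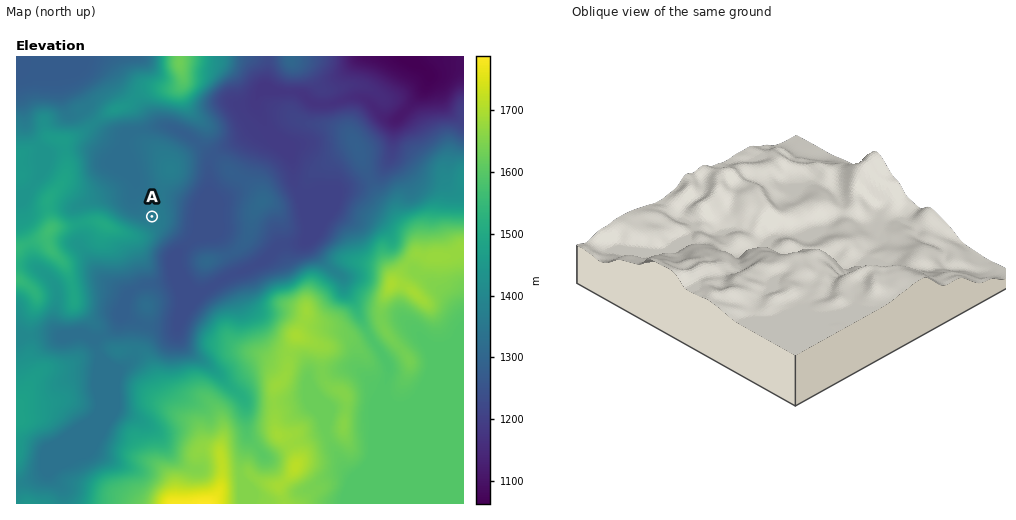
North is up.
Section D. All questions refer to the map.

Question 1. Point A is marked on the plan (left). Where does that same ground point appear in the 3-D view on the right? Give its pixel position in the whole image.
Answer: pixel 784 210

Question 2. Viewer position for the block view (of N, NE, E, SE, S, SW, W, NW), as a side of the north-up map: SE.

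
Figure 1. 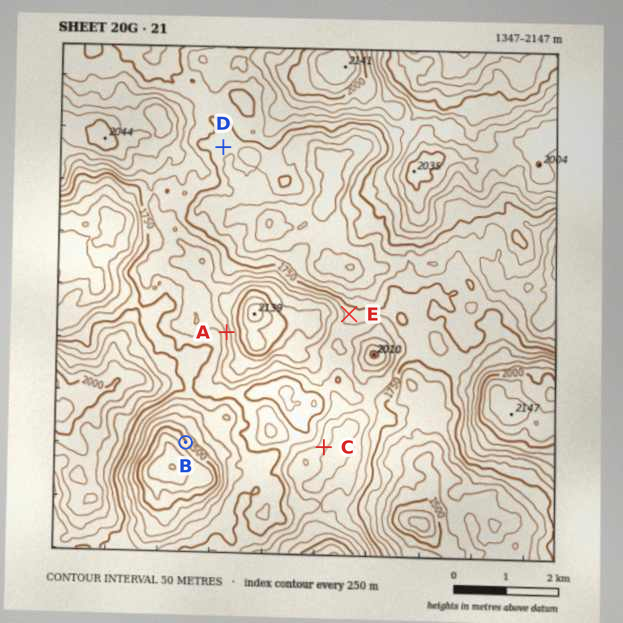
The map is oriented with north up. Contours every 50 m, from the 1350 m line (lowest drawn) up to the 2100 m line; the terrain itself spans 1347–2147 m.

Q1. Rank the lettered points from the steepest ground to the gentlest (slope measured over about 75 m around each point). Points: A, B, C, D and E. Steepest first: A B C E D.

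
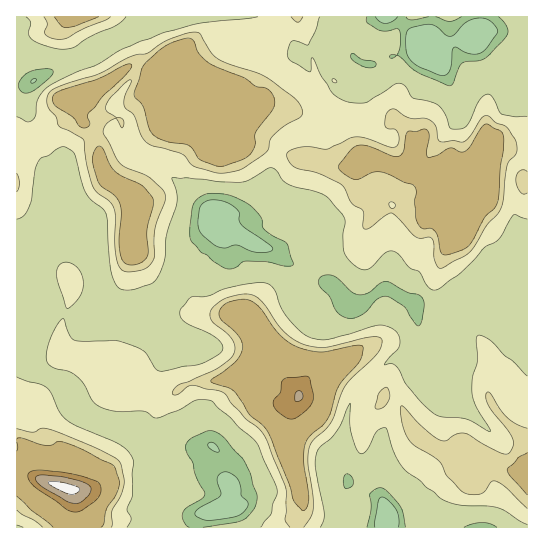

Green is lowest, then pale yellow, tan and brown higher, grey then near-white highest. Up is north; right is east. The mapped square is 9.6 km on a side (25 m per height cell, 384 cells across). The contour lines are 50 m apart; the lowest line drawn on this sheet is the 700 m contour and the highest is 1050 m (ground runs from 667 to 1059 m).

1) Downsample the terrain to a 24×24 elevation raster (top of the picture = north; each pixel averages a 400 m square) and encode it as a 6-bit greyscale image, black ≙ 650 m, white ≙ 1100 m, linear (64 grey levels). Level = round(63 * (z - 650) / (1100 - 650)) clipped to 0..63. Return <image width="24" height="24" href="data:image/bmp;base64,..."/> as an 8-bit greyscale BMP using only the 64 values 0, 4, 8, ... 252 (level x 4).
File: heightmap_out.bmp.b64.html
<image width="24" height="24" href="data:image/bmp;base64,Qk12BgAAAAAAADYEAAAoAAAAGAAAABgAAAABAAgAAAAAAEACAAATCwAAEwsAAAABAAAAAAAAAAAAAAEBAQACAgIAAwMDAAQEBAAFBQUABgYGAAcHBwAICAgACQkJAAoKCgALCwsADAwMAA0NDQAODg4ADw8PABAQEAAREREAEhISABMTEwAUFBQAFRUVABYWFgAXFxcAGBgYABkZGQAaGhoAGxsbABwcHAAdHR0AHh4eAB8fHwAgICAAISEhACIiIgAjIyMAJCQkACUlJQAmJiYAJycnACgoKAApKSkAKioqACsrKwAsLCwALS0tAC4uLgAvLy8AMDAwADExMQAyMjIAMzMzADQ0NAA1NTUANjY2ADc3NwA4ODgAOTk5ADo6OgA7OzsAPDw8AD09PQA+Pj4APz8/AEBAQABBQUEAQkJCAENDQwBEREQARUVFAEZGRgBHR0cASEhIAElJSQBKSkoAS0tLAExMTABNTU0ATk5OAE9PTwBQUFAAUVFRAFJSUgBTU1MAVFRUAFVVVQBWVlYAV1dXAFhYWABZWVkAWlpaAFtbWwBcXFwAXV1dAF5eXgBfX18AYGBgAGFhYQBiYmIAY2NjAGRkZABlZWUAZmZmAGdnZwBoaGgAaWlpAGpqagBra2sAbGxsAG1tbQBubm4Ab29vAHBwcABxcXEAcnJyAHNzcwB0dHQAdXV1AHZ2dgB3d3cAeHh4AHl5eQB6enoAe3t7AHx8fAB9fX0Afn5+AH9/fwCAgIAAgYGBAIKCggCDg4MAhISEAIWFhQCGhoYAh4eHAIiIiACJiYkAioqKAIuLiwCMjIwAjY2NAI6OjgCPj48AkJCQAJGRkQCSkpIAk5OTAJSUlACVlZUAlpaWAJeXlwCYmJgAmZmZAJqamgCbm5sAnJycAJ2dnQCenp4An5+fAKCgoAChoaEAoqKiAKOjowCkpKQApaWlAKampgCnp6cAqKioAKmpqQCqqqoAq6urAKysrACtra0Arq6uAK+vrwCwsLAAsbGxALKysgCzs7MAtLS0ALW1tQC2trYAt7e3ALi4uAC5ubkAurq6ALu7uwC8vLwAvb29AL6+vgC/v78AwMDAAMHBwQDCwsIAw8PDAMTExADFxcUAxsbGAMfHxwDIyMgAycnJAMrKygDLy8sAzMzMAM3NzQDOzs4Az8/PANDQ0ADR0dEA0tLSANPT0wDU1NQA1dXVANbW1gDX19cA2NjYANnZ2QDa2toA29vbANzc3ADd3d0A3t7eAN/f3wDg4OAA4eHhAOLi4gDj4+MA5OTkAOXl5QDm5uYA5+fnAOjo6ADp6ekA6urqAOvr6wDs7OwA7e3tAO7u7gDv7+8A8PDwAPHx8QDy8vIA8/PzAPT09AD19fUA9vb2APf39wD4+PgA+fn5APr6+gD7+/sA/Pz8AP39/QD+/v4A////AHCQoJx0VFBEJBwsUGh8VEw4EEhMTERMWJSw0LiMWFRQPBwcRGiMVEA4MFBUXGhgeKS8uKSUWExQNBwoTHyIUEBMUFRceIB4kJiYlIhsVExILCA8WJSEUFBUVGBwfHx0gHh0ZFhUVFRQQDxUdJyYbFRYWHRsaGRceGRYVFRUVFhYVFR0nLCslFhkZGhUVFRsYFhUVFRcXFxoaHiUnKy4nGxcaFRMUFhoYFRUVFxkYFRUXHSYnKCgnJRoWFBITFRgVFRUVFhYVFRUVFSEnJh8dICAYExEUFRUVFRUVFRUVFRUWHSYmGhUUEhUVERMVFRUVFBUVFBUVFRUWHSQeFRQQCw0QCxMVFBQVFBUVFBUWFRUUFBUVFBMNEBIPExYVFBQVFBUVFBgjGhQRDQ0NDRIUFRUVFRodFhQVFRUUEhonHBQLBQUIDhIUFhcWGR4nHxUVFRUTExomHxUJAwcOFBQUFhwbICYoJhsVFhUUFyAmIRYPCw8UFRUVGx8eIicnJyMZGBUVHSUgGRUXGhgVFhkcIiMjJSYnJyQcFxUVIB8ZGBsiJiQcGh8fIiUiJiMkJiUbFhcbIBsbIyYmJyYhGhcXGhsbIx8YHyQZFRokIxweJicnJyYkIBoVFxYbGhcUFhcVDhgjJiAhJycnJyYjHRYVFRUWFRQRFBUTEA8UGB8hJicmIx4ZFhUVExASDwcKEhQUFBYWFRUXHSUiGBYWFRUUEBEQBgMGBQ4UFR0iHBYVFRUXFhYWFxgUEg4LCQcKBQkTA=="/>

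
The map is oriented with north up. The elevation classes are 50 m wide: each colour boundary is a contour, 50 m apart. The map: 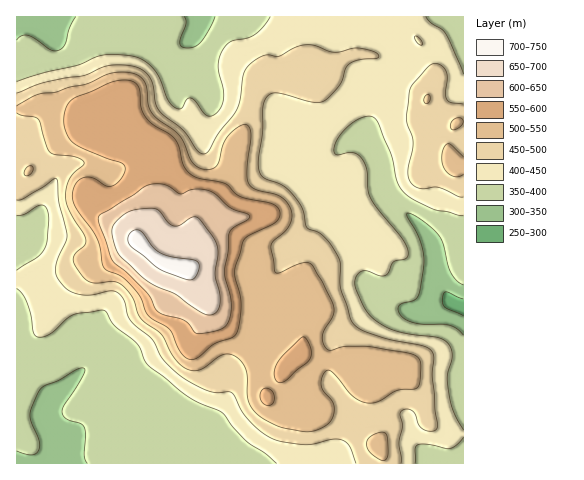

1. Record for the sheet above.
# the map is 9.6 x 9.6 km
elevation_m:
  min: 290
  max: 710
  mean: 460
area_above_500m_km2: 27.4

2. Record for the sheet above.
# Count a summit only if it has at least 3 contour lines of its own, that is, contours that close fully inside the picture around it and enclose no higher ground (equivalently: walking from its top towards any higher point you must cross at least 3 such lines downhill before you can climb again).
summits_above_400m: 1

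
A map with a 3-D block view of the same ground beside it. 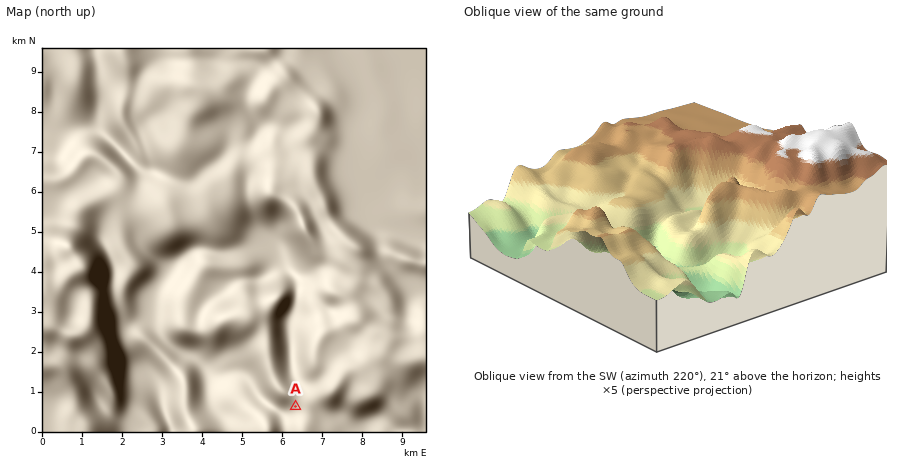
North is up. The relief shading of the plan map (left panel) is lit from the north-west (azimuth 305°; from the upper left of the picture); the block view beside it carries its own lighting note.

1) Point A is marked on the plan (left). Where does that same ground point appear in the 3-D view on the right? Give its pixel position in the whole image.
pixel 801 198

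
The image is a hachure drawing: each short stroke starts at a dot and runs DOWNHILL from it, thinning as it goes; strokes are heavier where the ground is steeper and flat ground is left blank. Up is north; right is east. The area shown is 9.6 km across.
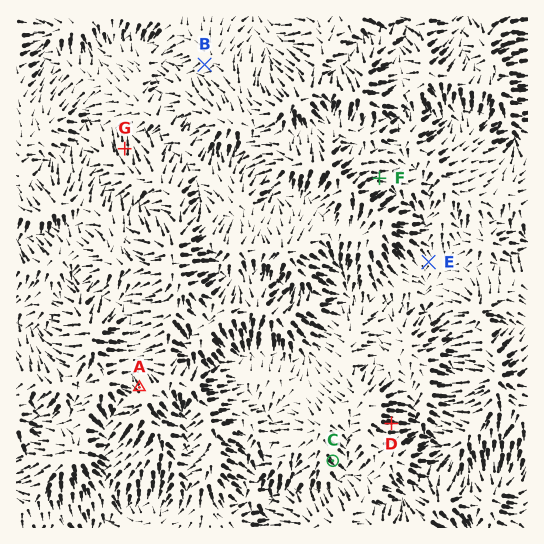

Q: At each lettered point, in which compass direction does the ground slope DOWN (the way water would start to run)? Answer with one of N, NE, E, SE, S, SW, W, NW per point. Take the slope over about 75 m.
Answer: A NW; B SW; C SE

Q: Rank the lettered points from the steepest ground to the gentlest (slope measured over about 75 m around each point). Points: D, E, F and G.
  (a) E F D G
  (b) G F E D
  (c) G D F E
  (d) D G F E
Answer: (c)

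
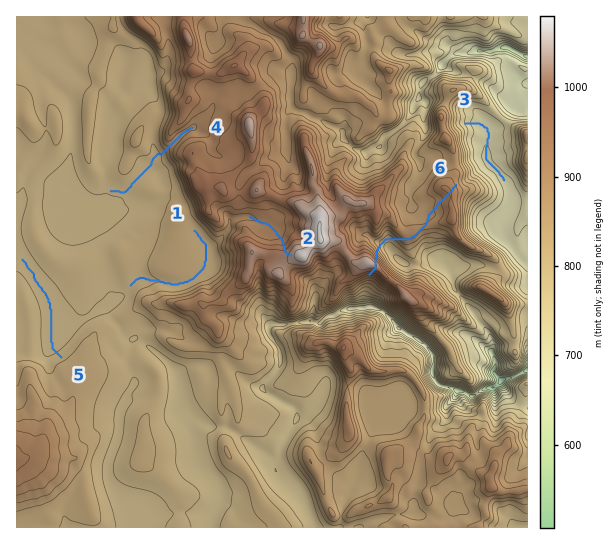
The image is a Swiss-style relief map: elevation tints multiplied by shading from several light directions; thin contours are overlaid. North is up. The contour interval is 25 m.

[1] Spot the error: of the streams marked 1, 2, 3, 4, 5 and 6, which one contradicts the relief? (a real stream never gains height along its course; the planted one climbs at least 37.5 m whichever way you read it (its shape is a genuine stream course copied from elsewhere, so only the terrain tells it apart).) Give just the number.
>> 6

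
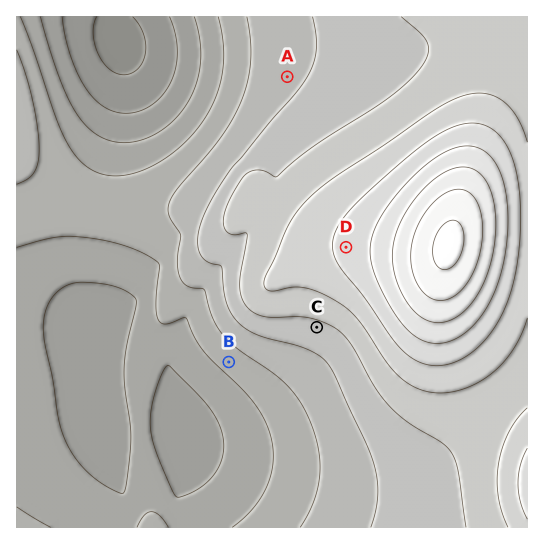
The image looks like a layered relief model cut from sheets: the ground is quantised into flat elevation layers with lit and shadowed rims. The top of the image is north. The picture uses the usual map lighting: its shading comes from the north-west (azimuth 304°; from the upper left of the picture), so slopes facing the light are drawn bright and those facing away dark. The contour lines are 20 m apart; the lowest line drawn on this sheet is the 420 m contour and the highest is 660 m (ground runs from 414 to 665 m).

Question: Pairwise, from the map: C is higher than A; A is lower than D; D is higher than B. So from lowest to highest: B A C D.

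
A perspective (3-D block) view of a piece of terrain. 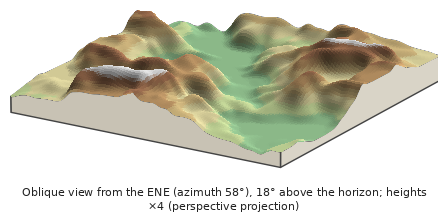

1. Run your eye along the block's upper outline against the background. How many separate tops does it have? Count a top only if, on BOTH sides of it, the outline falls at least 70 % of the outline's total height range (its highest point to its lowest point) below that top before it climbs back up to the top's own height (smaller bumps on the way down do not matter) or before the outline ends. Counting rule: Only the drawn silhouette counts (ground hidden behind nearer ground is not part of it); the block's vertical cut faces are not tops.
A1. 0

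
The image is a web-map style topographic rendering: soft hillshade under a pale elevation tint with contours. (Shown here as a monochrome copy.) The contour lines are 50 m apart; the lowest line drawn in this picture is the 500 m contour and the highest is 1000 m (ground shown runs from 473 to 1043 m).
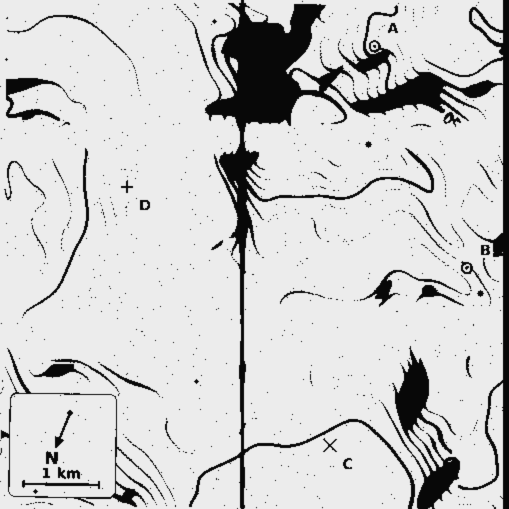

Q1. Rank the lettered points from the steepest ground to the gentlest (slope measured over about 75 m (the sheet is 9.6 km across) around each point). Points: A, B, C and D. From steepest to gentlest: B A D C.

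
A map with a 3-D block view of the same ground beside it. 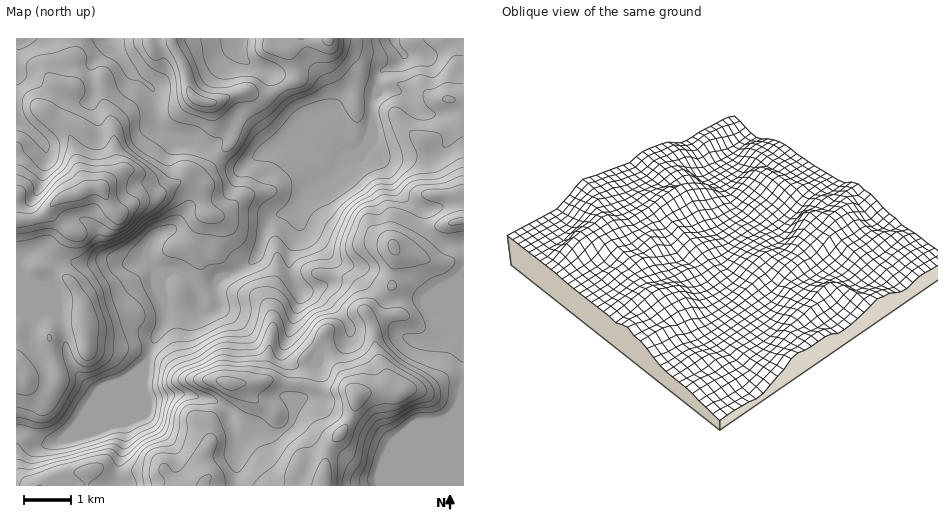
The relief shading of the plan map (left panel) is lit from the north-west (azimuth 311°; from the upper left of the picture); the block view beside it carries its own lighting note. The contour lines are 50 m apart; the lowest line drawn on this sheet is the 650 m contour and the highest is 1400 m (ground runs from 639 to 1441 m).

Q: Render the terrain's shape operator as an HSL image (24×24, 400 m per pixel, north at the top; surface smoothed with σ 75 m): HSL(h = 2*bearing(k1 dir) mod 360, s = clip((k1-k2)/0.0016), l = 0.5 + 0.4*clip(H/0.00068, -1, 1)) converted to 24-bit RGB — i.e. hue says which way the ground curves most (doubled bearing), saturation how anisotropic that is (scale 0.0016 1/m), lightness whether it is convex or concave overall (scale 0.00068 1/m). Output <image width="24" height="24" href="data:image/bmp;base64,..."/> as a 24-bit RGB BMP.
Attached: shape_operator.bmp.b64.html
<image width="24" height="24" href="data:image/bmp;base64,Qk32BgAAAAAAADYAAAAoAAAAGAAAABgAAAABABgAAAAAAMAGAAATCwAAEwsAAAAAAAAAAAAAd7Lm1KjuuI7ev3PLqLhrKC2XPjiRzNWKWaadn4GXz9KuJSaPdnKZdWyWsXB+U4OP9OrCgTlVaIMyMUNof39/f4B/f4CAf3+AWaEhFW4aNX3TwZ7q99T3AC/QlGPi3+zolTfMsn1u09hAMStTYIlyXHmLrnuxZmSt572EojVMncKIHT5dfX+Af4B/f4B/f3+ApFQpTVcKEy4FGTEFOFgHtA8TJpx1xkJnvBROtqxv4tO6OC6LX4Vha3pNOYZWsmaGzl7I99nUlIBcKT5JO3JDfoB+f39/f3+AnCtt4c6wIahhPnlycH9oY3Q+HVUXHw0m1JmSx+TFzsedYBhfi2lCmrRXMaWMT4xWQoVq/mdc0U5PhC9rSpcYFCkLUH0la4JzZKmnxsmV0ZuSF1dWan98f4B/dnJ/CBUrVNUAmmgAMwsArXMGZ8+APs1iekRjUHtIYjVcwEw79dPXa1La9db0YY7lk/XmKmeHocjHQU+o7NnPkxaBHEUSPnUwVl5/LQy64cP81Mz/zNb/z+T8tbLxtazuWn/rjaPcGRi4x/Do1Z/LnGbFtNvm1dz2yUnmVDWbl72OfziL6xUg/yyPldHZWbHMHnhjCoKnbOOVS7Cp0ah/fbhqu2Wsy45PgxSDum02LGxeQshasU1+ruagW9CaaSEthzdLmlGTm1VDwoVkNAxv6PTLjsSvTmuwe4zBDlledbpHM19Zobd7s4JyXyZb/8J/BSIu7Iq5w9BlJmVBYD4x0/97LREZZkI1foJfhGxsi2ScfLpuUhmL1umurcudSDyNo1FUKHl9fJxILl8tMnYmkEgqSiJA+/fQCUyBLk+p8tnhmRW7WqAu9bNXcSddT8aYanSPfXJ0gnlzfYJyQEN00+mvpLRyTzJ7oLurXDmSj2hTXYxXNm02XzouToBYyvSmNHPADFdboW0j6SzX2PPumTC1fdx3iz6Zfmp3gH9/gHx7fGpnSl6apumgsnKmS0iNo55pXjNuibuimE+YOn+TX6TUscvdvMyWqihLKgkONn4aTH02wZk30UN3t7F4d1FZWnpaeYB5i16bgKK3X+GRuLMye2RJbkc/kU9ghEt0e2w2pHpLkoVJFXgYHWoczmRCfQysv83xnbDngye5Z0sloGYmu4k0mn1fbbKzTqKhUH00in1DjiQY8tgSLCUHKUUIIl4vcEeup4/DhampqIGWm4ZoJ4FTL8Y4NsG3QX9ThCFY2TiannW9lrfJw+PYlL3YWWi8rUWmosFPJFQrcOTN4Njz1hX/9cazDWwrBi0Qb3YuuVU9jpBMlLuGabGsHLOPik1UQU5SPFlxcmqy06ynkNvS1MyamDh/zwl3vFgifnz//Mz/YaQdS0IVXjWZ1vXj3Yn9NobVDmpgb8O7xd/lo5POkW1bL1M7a31OXHaFPJCWNHyv7e7drFO5yIR+iSx0DpxDyJX8Gt81ACHF/s3907Hxc/XUM6FG0HK0xYvlSEDcRZl/hcxLM2Ox4KHjjHTRUp+0Xn15VHpeEGQ0a6Qv19uTww+h63f5t8v9Vl3b0LCYAiVDyXRr3cOkz7vm417LW9nGWq3fxTTik7TLutOsHFNWm3VPkVlhqFSHeW2HboJyYH5tInQ6epohLG08p9ZMbTs1xYd8wLRKDxAkXo0rpuBhXzo6sex+blPddCJFNKOmzWBXwxhB1m8dEUolgnJbhnJ3g3qCiIB8bHxtYntja15MX2M1sMAsOGMwd6w6v2BwPBIuTOEwoKpKOU5l5fl4NRwvhFtRZUYxZEUshpBF6rSuQTmlMGo/YX1ngHt6hXt9h3aFZY9sYjl1fKZwoc+6c3mwYo9TbhBCheK8j9/RhKW6YTmn5MiiakSOYzZ8uUhncks4mNgrLn8/2FZyYJ1ULGtTanxwgnt7hmR8bb1UQyyHsem/Q5iYkDcyqW1XNnLosuWvhEcybGYpWK1EopdcpmiYNyhxzCm6zvj9zNH/kDz6acem26zhhjZtKVcbQ3E+WYSJjtRyGYely4lUhS9qjnzPesXOOng+t1xAiJXFjIfDwMRhU5CEgD5UUSs8LIqRxP+sJkAnhDHQ69L1gCW8+XvlzsvsOmSRO5RhxcRfHVuPaojRmsfTS1+8poZeUVqujMKakVtRmqBKYsOFmSmKdSNSjslTNf9wueNnSk1jVHBKaSANRR0MctwrqVNAvzxBLa9jmsZ2I4x7I2RDmYA2XDE6vpt+SHZEh4VJoG5Vv7Z/RGxibB17nHrLeIXox/2+gUZwZ2GAXlpyXiOk2vDxl6bElD7V9NfweMTrb7u6UKCdYRlwjLJdVqqQZalS"/>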